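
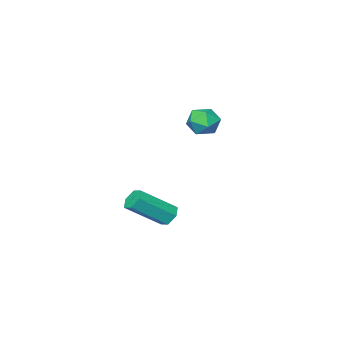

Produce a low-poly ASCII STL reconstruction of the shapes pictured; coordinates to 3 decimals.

solid 
facet normal -0.182 0.962 -0.203
outer loop
vertex -2.849 0.612 -1.412
vertex -3.11 0.743 -0.556
vertex -2.244 0.858 -0.787
endloop
endfacet
facet normal 0.344 0.711 -0.613
outer loop
vertex -2.849 0.612 -1.412
vertex -2.244 0.858 -0.787
vertex -2.031 0.227 -1.399
endloop
endfacet
facet normal 0.089 0.156 -0.984
outer loop
vertex -2.849 0.612 -1.412
vertex -2.031 0.227 -1.399
vertex -2.767 -0.278 -1.546
endloop
endfacet
facet normal -0.595 0.066 -0.801
outer loop
vertex -2.849 0.612 -1.412
vertex -2.767 -0.278 -1.546
vertex -3.433 0.041 -1.025
endloop
endfacet
facet normal -0.762 0.564 -0.319
outer loop
vertex -2.849 0.612 -1.412
vertex -3.433 0.041 -1.025
vertex -3.11 0.743 -0.556
endloop
endfacet
facet normal 0.863 0.471 -0.185
outer loop
vertex -2.031 0.227 -1.399
vertex -2.244 0.858 -0.787
vertex -1.787 0.119 -0.535
endloop
endfacet
facet normal 0.011 0.877 0.480
outer loop
vertex -2.244 0.858 -0.787
vertex -3.11 0.743 -0.556
vertex -2.453 0.438 -0.014
endloop
endfacet
facet normal -0.928 0.232 0.291
outer loop
vertex -3.11 0.743 -0.556
vertex -3.433 0.041 -1.025
vertex -3.189 -0.067 -0.161
endloop
endfacet
facet normal -0.657 -0.573 -0.489
outer loop
vertex -3.433 0.041 -1.025
vertex -2.767 -0.278 -1.546
vertex -2.976 -0.698 -0.773
endloop
endfacet
facet normal 0.449 -0.427 -0.785
outer loop
vertex -2.767 -0.278 -1.546
vertex -2.031 0.227 -1.399
vertex -2.11 -0.583 -1.004
endloop
endfacet
facet normal 0.595 -0.066 0.801
outer loop
vertex -2.371 -0.452 -0.148
vertex -1.787 0.119 -0.535
vertex -2.453 0.438 -0.014
endloop
endfacet
facet normal -0.089 -0.156 0.984
outer loop
vertex -2.371 -0.452 -0.148
vertex -2.453 0.438 -0.014
vertex -3.189 -0.067 -0.161
endloop
endfacet
facet normal -0.344 -0.711 0.613
outer loop
vertex -2.371 -0.452 -0.148
vertex -3.189 -0.067 -0.161
vertex -2.976 -0.698 -0.773
endloop
endfacet
facet normal 0.182 -0.962 0.203
outer loop
vertex -2.371 -0.452 -0.148
vertex -2.976 -0.698 -0.773
vertex -2.11 -0.583 -1.004
endloop
endfacet
facet normal 0.762 -0.564 0.319
outer loop
vertex -2.371 -0.452 -0.148
vertex -2.11 -0.583 -1.004
vertex -1.787 0.119 -0.535
endloop
endfacet
facet normal 0.657 0.573 0.489
outer loop
vertex -2.453 0.438 -0.014
vertex -1.787 0.119 -0.535
vertex -2.244 0.858 -0.787
endloop
endfacet
facet normal -0.449 0.427 0.785
outer loop
vertex -3.189 -0.067 -0.161
vertex -2.453 0.438 -0.014
vertex -3.11 0.743 -0.556
endloop
endfacet
facet normal -0.863 -0.471 0.185
outer loop
vertex -2.976 -0.698 -0.773
vertex -3.189 -0.067 -0.161
vertex -3.433 0.041 -1.025
endloop
endfacet
facet normal -0.011 -0.877 -0.480
outer loop
vertex -2.11 -0.583 -1.004
vertex -2.976 -0.698 -0.773
vertex -2.767 -0.278 -1.546
endloop
endfacet
facet normal 0.928 -0.232 -0.291
outer loop
vertex -1.787 0.119 -0.535
vertex -2.11 -0.583 -1.004
vertex -2.031 0.227 -1.399
endloop
endfacet
facet normal -0.734 0.323 -0.597
outer loop
vertex 2.5 3.34 -4.746
vertex 2.18 3.516 -4.257
vertex 2.568 3.904 -4.524
endloop
endfacet
facet normal 0.669 0.201 -0.715
outer loop
vertex 2.5 3.34 -4.746
vertex 2.568 3.904 -4.524
vertex 4.02 2.669 -3.512
endloop
endfacet
facet normal 0.670 0.202 -0.715
outer loop
vertex 4.02 2.669 -3.512
vertex 2.568 3.904 -4.524
vertex 4.088 3.233 -3.289
endloop
endfacet
facet normal 0.734 -0.324 0.597
outer loop
vertex 4.02 2.669 -3.512
vertex 4.088 3.233 -3.289
vertex 3.7 2.844 -3.023
endloop
endfacet
facet normal -0.734 0.323 -0.597
outer loop
vertex 2.568 3.904 -4.524
vertex 2.18 3.516 -4.257
vertex 2.248 4.08 -4.035
endloop
endfacet
facet normal 0.432 0.901 -0.042
outer loop
vertex 2.568 3.904 -4.524
vertex 2.248 4.08 -4.035
vertex 4.088 3.233 -3.289
endloop
endfacet
facet normal 0.431 0.901 -0.040
outer loop
vertex 4.088 3.233 -3.289
vertex 2.248 4.08 -4.035
vertex 3.768 3.408 -2.8
endloop
endfacet
facet normal 0.734 -0.324 0.597
outer loop
vertex 4.088 3.233 -3.289
vertex 3.768 3.408 -2.8
vertex 3.7 2.844 -3.023
endloop
endfacet
facet normal -0.735 0.323 -0.596
outer loop
vertex 2.248 4.08 -4.035
vertex 2.18 3.516 -4.257
vertex 1.86 3.691 -3.768
endloop
endfacet
facet normal -0.238 0.700 0.674
outer loop
vertex 2.248 4.08 -4.035
vertex 1.86 3.691 -3.768
vertex 3.768 3.408 -2.8
endloop
endfacet
facet normal -0.238 0.700 0.674
outer loop
vertex 3.768 3.408 -2.8
vertex 1.86 3.691 -3.768
vertex 3.38 3.02 -2.534
endloop
endfacet
facet normal 0.734 -0.324 0.597
outer loop
vertex 3.768 3.408 -2.8
vertex 3.38 3.02 -2.534
vertex 3.7 2.844 -3.023
endloop
endfacet
facet normal -0.734 0.324 -0.597
outer loop
vertex 1.86 3.691 -3.768
vertex 2.18 3.516 -4.257
vertex 1.792 3.127 -3.991
endloop
endfacet
facet normal -0.669 -0.202 0.715
outer loop
vertex 1.86 3.691 -3.768
vertex 1.792 3.127 -3.991
vertex 3.38 3.02 -2.534
endloop
endfacet
facet normal -0.670 -0.201 0.715
outer loop
vertex 3.38 3.02 -2.534
vertex 1.792 3.127 -3.991
vertex 3.312 2.456 -2.756
endloop
endfacet
facet normal 0.734 -0.323 0.597
outer loop
vertex 3.38 3.02 -2.534
vertex 3.312 2.456 -2.756
vertex 3.7 2.844 -3.023
endloop
endfacet
facet normal -0.734 0.324 -0.597
outer loop
vertex 1.792 3.127 -3.991
vertex 2.18 3.516 -4.257
vertex 2.112 2.952 -4.48
endloop
endfacet
facet normal -0.431 -0.901 0.041
outer loop
vertex 1.792 3.127 -3.991
vertex 2.112 2.952 -4.48
vertex 3.312 2.456 -2.756
endloop
endfacet
facet normal -0.432 -0.901 0.042
outer loop
vertex 3.312 2.456 -2.756
vertex 2.112 2.952 -4.48
vertex 3.632 2.28 -3.245
endloop
endfacet
facet normal 0.734 -0.323 0.597
outer loop
vertex 3.312 2.456 -2.756
vertex 3.632 2.28 -3.245
vertex 3.7 2.844 -3.023
endloop
endfacet
facet normal -0.734 0.324 -0.597
outer loop
vertex 2.112 2.952 -4.48
vertex 2.18 3.516 -4.257
vertex 2.5 3.34 -4.746
endloop
endfacet
facet normal 0.238 -0.700 -0.674
outer loop
vertex 2.112 2.952 -4.48
vertex 2.5 3.34 -4.746
vertex 3.632 2.28 -3.245
endloop
endfacet
facet normal 0.238 -0.700 -0.674
outer loop
vertex 3.632 2.28 -3.245
vertex 2.5 3.34 -4.746
vertex 4.02 2.669 -3.512
endloop
endfacet
facet normal 0.735 -0.323 0.596
outer loop
vertex 3.632 2.28 -3.245
vertex 4.02 2.669 -3.512
vertex 3.7 2.844 -3.023
endloop
endfacet

endsolid


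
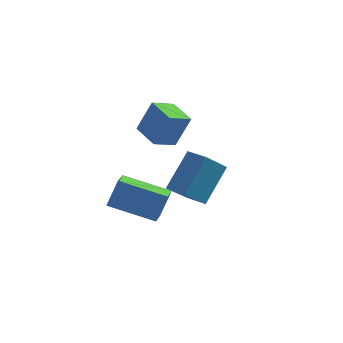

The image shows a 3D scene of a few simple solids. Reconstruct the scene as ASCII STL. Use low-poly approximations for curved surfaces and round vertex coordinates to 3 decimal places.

solid 
facet normal -0.709 0.683 0.177
outer loop
vertex -2.972 2.324 2.957
vertex -2.269 3.162 2.541
vertex -3.578 2.086 1.451
endloop
endfacet
facet normal -0.600 -0.717 0.355
outer loop
vertex -2.571 1.118 1.199
vertex -2.972 2.324 2.957
vertex -3.578 2.086 1.451
endloop
endfacet
facet normal -0.709 0.682 0.179
outer loop
vertex -3.578 2.086 1.451
vertex -2.269 3.162 2.541
vertex -2.876 2.925 1.036
endloop
endfacet
facet normal -0.369 -0.145 -0.918
outer loop
vertex -2.876 2.925 1.036
vertex -2.571 1.118 1.199
vertex -3.578 2.086 1.451
endloop
endfacet
facet normal 0.370 0.146 0.918
outer loop
vertex -2.972 2.324 2.957
vertex -1.262 2.194 2.289
vertex -2.269 3.162 2.541
endloop
endfacet
facet normal -0.600 -0.717 0.355
outer loop
vertex -1.964 1.355 2.704
vertex -2.972 2.324 2.957
vertex -2.571 1.118 1.199
endloop
endfacet
facet normal 0.370 0.145 0.918
outer loop
vertex -1.964 1.355 2.704
vertex -1.262 2.194 2.289
vertex -2.972 2.324 2.957
endloop
endfacet
facet normal 0.600 0.717 -0.355
outer loop
vertex -2.269 3.162 2.541
vertex -1.262 2.194 2.289
vertex -2.876 2.925 1.036
endloop
endfacet
facet normal -0.370 -0.145 -0.918
outer loop
vertex -1.868 1.956 0.783
vertex -2.571 1.118 1.199
vertex -2.876 2.925 1.036
endloop
endfacet
facet normal 0.600 0.717 -0.355
outer loop
vertex -2.876 2.925 1.036
vertex -1.262 2.194 2.289
vertex -1.868 1.956 0.783
endloop
endfacet
facet normal 0.708 -0.683 -0.178
outer loop
vertex -1.868 1.956 0.783
vertex -1.964 1.355 2.704
vertex -2.571 1.118 1.199
endloop
endfacet
facet normal 0.710 -0.682 -0.178
outer loop
vertex -1.262 2.194 2.289
vertex -1.964 1.355 2.704
vertex -1.868 1.956 0.783
endloop
endfacet
facet normal -0.897 0.440 -0.031
outer loop
vertex -0.873 -3.169 1.346
vertex -0.329 -1.955 2.826
vertex -0.312 -2.102 0.264
endloop
endfacet
facet normal -0.274 -0.610 -0.744
outer loop
vertex 0.549 -2.525 0.294
vertex -0.873 -3.169 1.346
vertex -0.312 -2.102 0.264
endloop
endfacet
facet normal -0.897 0.440 -0.031
outer loop
vertex -0.312 -2.102 0.264
vertex -0.329 -1.955 2.826
vertex 0.232 -0.888 1.744
endloop
endfacet
facet normal 0.347 0.659 -0.668
outer loop
vertex 0.232 -0.888 1.744
vertex 0.549 -2.525 0.294
vertex -0.312 -2.102 0.264
endloop
endfacet
facet normal -0.347 -0.659 0.668
outer loop
vertex -0.873 -3.169 1.346
vertex 0.532 -2.378 2.856
vertex -0.329 -1.955 2.826
endloop
endfacet
facet normal -0.274 -0.610 -0.744
outer loop
vertex -0.012 -3.592 1.376
vertex -0.873 -3.169 1.346
vertex 0.549 -2.525 0.294
endloop
endfacet
facet normal -0.347 -0.659 0.668
outer loop
vertex -0.012 -3.592 1.376
vertex 0.532 -2.378 2.856
vertex -0.873 -3.169 1.346
endloop
endfacet
facet normal 0.274 0.610 0.744
outer loop
vertex -0.329 -1.955 2.826
vertex 0.532 -2.378 2.856
vertex 0.232 -0.888 1.744
endloop
endfacet
facet normal 0.347 0.659 -0.668
outer loop
vertex 1.093 -1.311 1.774
vertex 0.549 -2.525 0.294
vertex 0.232 -0.888 1.744
endloop
endfacet
facet normal 0.274 0.610 0.744
outer loop
vertex 0.232 -0.888 1.744
vertex 0.532 -2.378 2.856
vertex 1.093 -1.311 1.774
endloop
endfacet
facet normal 0.897 -0.440 0.031
outer loop
vertex 1.093 -1.311 1.774
vertex -0.012 -3.592 1.376
vertex 0.549 -2.525 0.294
endloop
endfacet
facet normal 0.897 -0.440 0.031
outer loop
vertex 0.532 -2.378 2.856
vertex -0.012 -3.592 1.376
vertex 1.093 -1.311 1.774
endloop
endfacet
facet normal -0.957 -0.013 0.289
outer loop
vertex -3.155 -2.037 0.745
vertex -3.224 -1.171 0.554
vertex -3.545 -2.356 -0.562
endloop
endfacet
facet normal 0.078 -0.974 0.214
outer loop
vertex -1.516 -2.329 -1.174
vertex -3.155 -2.037 0.745
vertex -3.545 -2.356 -0.562
endloop
endfacet
facet normal -0.957 -0.013 0.289
outer loop
vertex -3.545 -2.356 -0.562
vertex -3.224 -1.171 0.554
vertex -3.614 -1.489 -0.752
endloop
endfacet
facet normal -0.278 -0.227 -0.933
outer loop
vertex -3.614 -1.489 -0.752
vertex -1.516 -2.329 -1.174
vertex -3.545 -2.356 -0.562
endloop
endfacet
facet normal 0.278 0.228 0.933
outer loop
vertex -3.155 -2.037 0.745
vertex -1.195 -1.144 -0.058
vertex -3.224 -1.171 0.554
endloop
endfacet
facet normal 0.077 -0.974 0.214
outer loop
vertex -1.126 -2.011 0.132
vertex -3.155 -2.037 0.745
vertex -1.516 -2.329 -1.174
endloop
endfacet
facet normal 0.279 0.227 0.933
outer loop
vertex -1.126 -2.011 0.132
vertex -1.195 -1.144 -0.058
vertex -3.155 -2.037 0.745
endloop
endfacet
facet normal -0.077 0.974 -0.214
outer loop
vertex -3.224 -1.171 0.554
vertex -1.195 -1.144 -0.058
vertex -3.614 -1.489 -0.752
endloop
endfacet
facet normal -0.279 -0.228 -0.933
outer loop
vertex -1.585 -1.463 -1.365
vertex -1.516 -2.329 -1.174
vertex -3.614 -1.489 -0.752
endloop
endfacet
facet normal -0.077 0.974 -0.215
outer loop
vertex -3.614 -1.489 -0.752
vertex -1.195 -1.144 -0.058
vertex -1.585 -1.463 -1.365
endloop
endfacet
facet normal 0.957 0.013 -0.289
outer loop
vertex -1.585 -1.463 -1.365
vertex -1.126 -2.011 0.132
vertex -1.516 -2.329 -1.174
endloop
endfacet
facet normal 0.957 0.013 -0.289
outer loop
vertex -1.195 -1.144 -0.058
vertex -1.126 -2.011 0.132
vertex -1.585 -1.463 -1.365
endloop
endfacet

endsolid


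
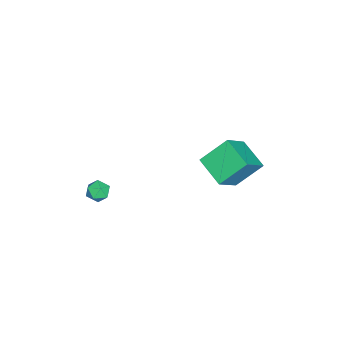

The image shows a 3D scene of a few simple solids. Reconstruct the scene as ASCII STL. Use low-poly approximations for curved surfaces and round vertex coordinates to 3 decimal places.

solid 
facet normal -0.704 0.257 -0.662
outer loop
vertex -1.886 2.472 -0.632
vertex -0.851 3.73 -1.243
vertex -1.167 1.286 -1.856
endloop
endfacet
facet normal -0.595 -0.723 0.351
outer loop
vertex 0.191 0.79 -0.577
vertex -1.886 2.472 -0.632
vertex -1.167 1.286 -1.856
endloop
endfacet
facet normal -0.704 0.257 -0.662
outer loop
vertex -1.167 1.286 -1.856
vertex -0.851 3.73 -1.243
vertex -0.132 2.544 -2.467
endloop
endfacet
facet normal 0.389 -0.641 -0.662
outer loop
vertex -0.132 2.544 -2.467
vertex 0.191 0.79 -0.577
vertex -1.167 1.286 -1.856
endloop
endfacet
facet normal -0.389 0.641 0.662
outer loop
vertex -1.886 2.472 -0.632
vertex 0.507 3.234 0.036
vertex -0.851 3.73 -1.243
endloop
endfacet
facet normal -0.595 -0.723 0.351
outer loop
vertex -0.528 1.976 0.647
vertex -1.886 2.472 -0.632
vertex 0.191 0.79 -0.577
endloop
endfacet
facet normal -0.389 0.641 0.662
outer loop
vertex -0.528 1.976 0.647
vertex 0.507 3.234 0.036
vertex -1.886 2.472 -0.632
endloop
endfacet
facet normal 0.595 0.723 -0.351
outer loop
vertex -0.851 3.73 -1.243
vertex 0.507 3.234 0.036
vertex -0.132 2.544 -2.467
endloop
endfacet
facet normal 0.389 -0.641 -0.662
outer loop
vertex 1.226 2.048 -1.188
vertex 0.191 0.79 -0.577
vertex -0.132 2.544 -2.467
endloop
endfacet
facet normal 0.595 0.723 -0.351
outer loop
vertex -0.132 2.544 -2.467
vertex 0.507 3.234 0.036
vertex 1.226 2.048 -1.188
endloop
endfacet
facet normal 0.704 -0.257 0.662
outer loop
vertex 1.226 2.048 -1.188
vertex -0.528 1.976 0.647
vertex 0.191 0.79 -0.577
endloop
endfacet
facet normal 0.704 -0.257 0.662
outer loop
vertex 0.507 3.234 0.036
vertex -0.528 1.976 0.647
vertex 1.226 2.048 -1.188
endloop
endfacet
facet normal 0.180 0.861 0.476
outer loop
vertex 2.244 -3.269 -2.763
vertex 1.646 -3.324 -2.437
vertex 2.211 -3.594 -2.163
endloop
endfacet
facet normal 0.790 0.520 0.325
outer loop
vertex 2.244 -3.269 -2.763
vertex 2.211 -3.594 -2.163
vertex 2.589 -3.851 -2.671
endloop
endfacet
facet normal 0.820 0.426 -0.382
outer loop
vertex 2.244 -3.269 -2.763
vertex 2.589 -3.851 -2.671
vertex 2.258 -3.74 -3.258
endloop
endfacet
facet normal 0.230 0.708 -0.667
outer loop
vertex 2.244 -3.269 -2.763
vertex 2.258 -3.74 -3.258
vertex 1.675 -3.414 -3.113
endloop
endfacet
facet normal -0.165 0.977 -0.137
outer loop
vertex 2.244 -3.269 -2.763
vertex 1.675 -3.414 -3.113
vertex 1.646 -3.324 -2.437
endloop
endfacet
facet normal 0.765 -0.123 0.632
outer loop
vertex 2.589 -3.851 -2.671
vertex 2.211 -3.594 -2.163
vertex 2.205 -4.266 -2.287
endloop
endfacet
facet normal -0.220 0.428 0.876
outer loop
vertex 2.211 -3.594 -2.163
vertex 1.646 -3.324 -2.437
vertex 1.622 -3.94 -2.142
endloop
endfacet
facet normal -0.780 0.615 -0.115
outer loop
vertex 1.646 -3.324 -2.437
vertex 1.675 -3.414 -3.113
vertex 1.291 -3.829 -2.729
endloop
endfacet
facet normal -0.141 0.181 -0.973
outer loop
vertex 1.675 -3.414 -3.113
vertex 2.258 -3.74 -3.258
vertex 1.669 -4.086 -3.237
endloop
endfacet
facet normal 0.814 -0.277 -0.511
outer loop
vertex 2.258 -3.74 -3.258
vertex 2.589 -3.851 -2.671
vertex 2.234 -4.356 -2.963
endloop
endfacet
facet normal -0.230 -0.708 0.667
outer loop
vertex 1.636 -4.411 -2.637
vertex 2.205 -4.266 -2.287
vertex 1.622 -3.94 -2.142
endloop
endfacet
facet normal -0.820 -0.426 0.382
outer loop
vertex 1.636 -4.411 -2.637
vertex 1.622 -3.94 -2.142
vertex 1.291 -3.829 -2.729
endloop
endfacet
facet normal -0.790 -0.520 -0.325
outer loop
vertex 1.636 -4.411 -2.637
vertex 1.291 -3.829 -2.729
vertex 1.669 -4.086 -3.237
endloop
endfacet
facet normal -0.180 -0.861 -0.476
outer loop
vertex 1.636 -4.411 -2.637
vertex 1.669 -4.086 -3.237
vertex 2.234 -4.356 -2.963
endloop
endfacet
facet normal 0.165 -0.977 0.137
outer loop
vertex 1.636 -4.411 -2.637
vertex 2.234 -4.356 -2.963
vertex 2.205 -4.266 -2.287
endloop
endfacet
facet normal 0.141 -0.181 0.973
outer loop
vertex 1.622 -3.94 -2.142
vertex 2.205 -4.266 -2.287
vertex 2.211 -3.594 -2.163
endloop
endfacet
facet normal -0.814 0.277 0.511
outer loop
vertex 1.291 -3.829 -2.729
vertex 1.622 -3.94 -2.142
vertex 1.646 -3.324 -2.437
endloop
endfacet
facet normal -0.765 0.123 -0.632
outer loop
vertex 1.669 -4.086 -3.237
vertex 1.291 -3.829 -2.729
vertex 1.675 -3.414 -3.113
endloop
endfacet
facet normal 0.220 -0.428 -0.876
outer loop
vertex 2.234 -4.356 -2.963
vertex 1.669 -4.086 -3.237
vertex 2.258 -3.74 -3.258
endloop
endfacet
facet normal 0.780 -0.615 0.115
outer loop
vertex 2.205 -4.266 -2.287
vertex 2.234 -4.356 -2.963
vertex 2.589 -3.851 -2.671
endloop
endfacet

endsolid


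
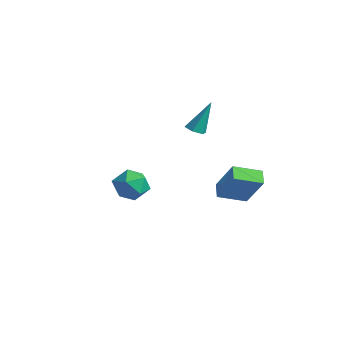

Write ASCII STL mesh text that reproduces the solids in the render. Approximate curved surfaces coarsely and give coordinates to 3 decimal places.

solid 
facet normal -0.103 -0.427 -0.898
outer loop
vertex -1.611 2.92 2.858
vertex -1.932 3.325 2.702
vertex -1.399 3.359 2.625
endloop
endfacet
facet normal 0.910 -0.276 0.308
outer loop
vertex -1.611 2.92 2.858
vertex -1.399 3.359 2.625
vertex -1.748 4.095 4.318
endloop
endfacet
facet normal -0.102 -0.427 -0.898
outer loop
vertex -1.399 3.359 2.625
vertex -1.932 3.325 2.702
vertex -1.721 3.764 2.469
endloop
endfacet
facet normal 0.797 0.597 -0.095
outer loop
vertex -1.399 3.359 2.625
vertex -1.721 3.764 2.469
vertex -1.748 4.095 4.318
endloop
endfacet
facet normal -0.102 -0.427 -0.898
outer loop
vertex -1.721 3.764 2.469
vertex -1.932 3.325 2.702
vertex -2.254 3.73 2.546
endloop
endfacet
facet normal -0.088 0.980 -0.177
outer loop
vertex -1.721 3.764 2.469
vertex -2.254 3.73 2.546
vertex -1.748 4.095 4.318
endloop
endfacet
facet normal -0.102 -0.427 -0.898
outer loop
vertex -2.254 3.73 2.546
vertex -1.932 3.325 2.702
vertex -2.466 3.291 2.779
endloop
endfacet
facet normal -0.859 0.491 0.144
outer loop
vertex -2.254 3.73 2.546
vertex -2.466 3.291 2.779
vertex -1.748 4.095 4.318
endloop
endfacet
facet normal -0.102 -0.427 -0.898
outer loop
vertex -2.466 3.291 2.779
vertex -1.932 3.325 2.702
vertex -2.144 2.886 2.935
endloop
endfacet
facet normal -0.745 -0.382 0.547
outer loop
vertex -2.466 3.291 2.779
vertex -2.144 2.886 2.935
vertex -1.748 4.095 4.318
endloop
endfacet
facet normal -0.103 -0.427 -0.898
outer loop
vertex -2.144 2.886 2.935
vertex -1.932 3.325 2.702
vertex -1.611 2.92 2.858
endloop
endfacet
facet normal 0.140 -0.765 0.629
outer loop
vertex -2.144 2.886 2.935
vertex -1.611 2.92 2.858
vertex -1.748 4.095 4.318
endloop
endfacet
facet normal -0.651 0.421 0.632
outer loop
vertex 1.073 -1.693 2.753
vertex 0.469 -2.338 2.561
vertex 1.054 -2.454 3.241
endloop
endfacet
facet normal 0.022 0.539 0.842
outer loop
vertex 1.073 -1.693 2.753
vertex 1.054 -2.454 3.241
vertex 1.846 -2.097 2.992
endloop
endfacet
facet normal 0.362 0.878 0.314
outer loop
vertex 1.073 -1.693 2.753
vertex 1.846 -2.097 2.992
vertex 1.751 -1.76 2.158
endloop
endfacet
facet normal -0.100 0.970 -0.223
outer loop
vertex 1.073 -1.693 2.753
vertex 1.751 -1.76 2.158
vertex 0.9 -1.909 1.892
endloop
endfacet
facet normal -0.726 0.688 -0.027
outer loop
vertex 1.073 -1.693 2.753
vertex 0.9 -1.909 1.892
vertex 0.469 -2.338 2.561
endloop
endfacet
facet normal 0.337 -0.094 0.937
outer loop
vertex 1.846 -2.097 2.992
vertex 1.054 -2.454 3.241
vertex 1.72 -2.991 2.948
endloop
endfacet
facet normal -0.750 -0.284 0.597
outer loop
vertex 1.054 -2.454 3.241
vertex 0.469 -2.338 2.561
vertex 0.869 -3.14 2.682
endloop
endfacet
facet normal -0.872 0.146 -0.468
outer loop
vertex 0.469 -2.338 2.561
vertex 0.9 -1.909 1.892
vertex 0.774 -2.803 1.848
endloop
endfacet
facet normal 0.140 0.602 -0.786
outer loop
vertex 0.9 -1.909 1.892
vertex 1.751 -1.76 2.158
vertex 1.566 -2.446 1.599
endloop
endfacet
facet normal 0.887 0.455 0.083
outer loop
vertex 1.751 -1.76 2.158
vertex 1.846 -2.097 2.992
vertex 2.151 -2.562 2.279
endloop
endfacet
facet normal 0.100 -0.970 0.223
outer loop
vertex 1.547 -3.207 2.087
vertex 1.72 -2.991 2.948
vertex 0.869 -3.14 2.682
endloop
endfacet
facet normal -0.362 -0.878 -0.314
outer loop
vertex 1.547 -3.207 2.087
vertex 0.869 -3.14 2.682
vertex 0.774 -2.803 1.848
endloop
endfacet
facet normal -0.022 -0.539 -0.842
outer loop
vertex 1.547 -3.207 2.087
vertex 0.774 -2.803 1.848
vertex 1.566 -2.446 1.599
endloop
endfacet
facet normal 0.651 -0.421 -0.632
outer loop
vertex 1.547 -3.207 2.087
vertex 1.566 -2.446 1.599
vertex 2.151 -2.562 2.279
endloop
endfacet
facet normal 0.726 -0.688 0.027
outer loop
vertex 1.547 -3.207 2.087
vertex 2.151 -2.562 2.279
vertex 1.72 -2.991 2.948
endloop
endfacet
facet normal -0.140 -0.602 0.786
outer loop
vertex 0.869 -3.14 2.682
vertex 1.72 -2.991 2.948
vertex 1.054 -2.454 3.241
endloop
endfacet
facet normal -0.887 -0.455 -0.083
outer loop
vertex 0.774 -2.803 1.848
vertex 0.869 -3.14 2.682
vertex 0.469 -2.338 2.561
endloop
endfacet
facet normal -0.337 0.094 -0.937
outer loop
vertex 1.566 -2.446 1.599
vertex 0.774 -2.803 1.848
vertex 0.9 -1.909 1.892
endloop
endfacet
facet normal 0.750 0.284 -0.597
outer loop
vertex 2.151 -2.562 2.279
vertex 1.566 -2.446 1.599
vertex 1.751 -1.76 2.158
endloop
endfacet
facet normal 0.872 -0.146 0.468
outer loop
vertex 1.72 -2.991 2.948
vertex 2.151 -2.562 2.279
vertex 1.846 -2.097 2.992
endloop
endfacet
facet normal -0.738 0.493 0.461
outer loop
vertex 2.443 2.097 2.602
vertex 2.986 3.321 2.162
vertex 1.396 1.998 1.031
endloop
endfacet
facet normal -0.385 -0.869 0.312
outer loop
vertex 1.994 1.599 0.658
vertex 2.443 2.097 2.602
vertex 1.396 1.998 1.031
endloop
endfacet
facet normal -0.738 0.493 0.461
outer loop
vertex 1.396 1.998 1.031
vertex 2.986 3.321 2.162
vertex 1.939 3.222 0.592
endloop
endfacet
facet normal -0.554 -0.053 -0.831
outer loop
vertex 1.939 3.222 0.592
vertex 1.994 1.599 0.658
vertex 1.396 1.998 1.031
endloop
endfacet
facet normal 0.554 0.053 0.831
outer loop
vertex 2.443 2.097 2.602
vertex 3.584 2.922 1.789
vertex 2.986 3.321 2.162
endloop
endfacet
facet normal -0.385 -0.869 0.311
outer loop
vertex 3.041 1.698 2.228
vertex 2.443 2.097 2.602
vertex 1.994 1.599 0.658
endloop
endfacet
facet normal 0.554 0.052 0.831
outer loop
vertex 3.041 1.698 2.228
vertex 3.584 2.922 1.789
vertex 2.443 2.097 2.602
endloop
endfacet
facet normal 0.385 0.869 -0.312
outer loop
vertex 2.986 3.321 2.162
vertex 3.584 2.922 1.789
vertex 1.939 3.222 0.592
endloop
endfacet
facet normal -0.554 -0.053 -0.831
outer loop
vertex 2.537 2.823 0.218
vertex 1.994 1.599 0.658
vertex 1.939 3.222 0.592
endloop
endfacet
facet normal 0.385 0.869 -0.311
outer loop
vertex 1.939 3.222 0.592
vertex 3.584 2.922 1.789
vertex 2.537 2.823 0.218
endloop
endfacet
facet normal 0.738 -0.493 -0.461
outer loop
vertex 2.537 2.823 0.218
vertex 3.041 1.698 2.228
vertex 1.994 1.599 0.658
endloop
endfacet
facet normal 0.738 -0.493 -0.461
outer loop
vertex 3.584 2.922 1.789
vertex 3.041 1.698 2.228
vertex 2.537 2.823 0.218
endloop
endfacet

endsolid


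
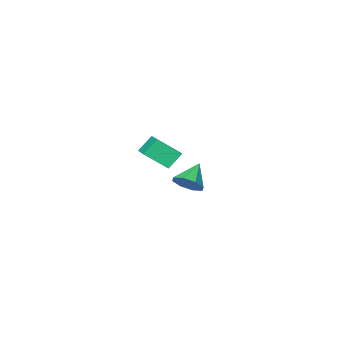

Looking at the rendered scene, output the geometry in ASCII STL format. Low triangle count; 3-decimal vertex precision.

solid 
facet normal -0.682 -0.002 0.732
outer loop
vertex -2.387 -3.509 -0.082
vertex -1.74 -1.909 0.526
vertex -3.201 -2.893 -0.838
endloop
endfacet
facet normal -0.354 -0.875 -0.332
outer loop
vertex -2.56 -2.891 -1.526
vertex -2.387 -3.509 -0.082
vertex -3.201 -2.893 -0.838
endloop
endfacet
facet normal -0.682 -0.002 0.732
outer loop
vertex -3.201 -2.893 -0.838
vertex -1.74 -1.909 0.526
vertex -2.553 -1.293 -0.23
endloop
endfacet
facet normal -0.640 0.486 -0.595
outer loop
vertex -2.553 -1.293 -0.23
vertex -2.56 -2.891 -1.526
vertex -3.201 -2.893 -0.838
endloop
endfacet
facet normal 0.640 -0.485 0.595
outer loop
vertex -2.387 -3.509 -0.082
vertex -1.099 -1.907 -0.162
vertex -1.74 -1.909 0.526
endloop
endfacet
facet normal -0.354 -0.874 -0.332
outer loop
vertex -1.747 -3.507 -0.77
vertex -2.387 -3.509 -0.082
vertex -2.56 -2.891 -1.526
endloop
endfacet
facet normal 0.641 -0.486 0.595
outer loop
vertex -1.747 -3.507 -0.77
vertex -1.099 -1.907 -0.162
vertex -2.387 -3.509 -0.082
endloop
endfacet
facet normal 0.354 0.874 0.332
outer loop
vertex -1.74 -1.909 0.526
vertex -1.099 -1.907 -0.162
vertex -2.553 -1.293 -0.23
endloop
endfacet
facet normal -0.641 0.485 -0.595
outer loop
vertex -1.913 -1.291 -0.918
vertex -2.56 -2.891 -1.526
vertex -2.553 -1.293 -0.23
endloop
endfacet
facet normal 0.354 0.875 0.332
outer loop
vertex -2.553 -1.293 -0.23
vertex -1.099 -1.907 -0.162
vertex -1.913 -1.291 -0.918
endloop
endfacet
facet normal 0.682 0.002 -0.731
outer loop
vertex -1.913 -1.291 -0.918
vertex -1.747 -3.507 -0.77
vertex -2.56 -2.891 -1.526
endloop
endfacet
facet normal 0.681 0.002 -0.732
outer loop
vertex -1.099 -1.907 -0.162
vertex -1.747 -3.507 -0.77
vertex -1.913 -1.291 -0.918
endloop
endfacet
facet normal 0.668 0.390 -0.633
outer loop
vertex -0.212 1.976 0.201
vertex -0.562 2.546 0.183
vertex -0.064 2.308 0.562
endloop
endfacet
facet normal 0.290 -0.761 0.581
outer loop
vertex -0.212 1.976 0.201
vertex -0.064 2.308 0.562
vertex -1.338 2.094 0.917
endloop
endfacet
facet normal 0.668 0.390 -0.633
outer loop
vertex -0.064 2.308 0.562
vertex -0.562 2.546 0.183
vertex -0.208 2.78 0.701
endloop
endfacet
facet normal 0.293 -0.187 0.938
outer loop
vertex -0.064 2.308 0.562
vertex -0.208 2.78 0.701
vertex -1.338 2.094 0.917
endloop
endfacet
facet normal 0.668 0.392 -0.633
outer loop
vertex -0.208 2.78 0.701
vertex -0.562 2.546 0.183
vertex -0.56 3.115 0.537
endloop
endfacet
facet normal -0.060 0.388 0.920
outer loop
vertex -0.208 2.78 0.701
vertex -0.56 3.115 0.537
vertex -1.338 2.094 0.917
endloop
endfacet
facet normal 0.669 0.391 -0.632
outer loop
vertex -0.56 3.115 0.537
vertex -0.562 2.546 0.183
vertex -0.913 3.117 0.165
endloop
endfacet
facet normal -0.562 0.629 0.537
outer loop
vertex -0.56 3.115 0.537
vertex -0.913 3.117 0.165
vertex -1.338 2.094 0.917
endloop
endfacet
facet normal 0.668 0.391 -0.633
outer loop
vertex -0.913 3.117 0.165
vertex -0.562 2.546 0.183
vertex -1.061 2.785 -0.196
endloop
endfacet
facet normal -0.919 0.393 0.015
outer loop
vertex -0.913 3.117 0.165
vertex -1.061 2.785 -0.196
vertex -1.338 2.094 0.917
endloop
endfacet
facet normal 0.668 0.391 -0.633
outer loop
vertex -1.061 2.785 -0.196
vertex -0.562 2.546 0.183
vertex -0.917 2.312 -0.336
endloop
endfacet
facet normal -0.923 -0.180 -0.341
outer loop
vertex -1.061 2.785 -0.196
vertex -0.917 2.312 -0.336
vertex -1.338 2.094 0.917
endloop
endfacet
facet normal 0.668 0.390 -0.633
outer loop
vertex -0.917 2.312 -0.336
vertex -0.562 2.546 0.183
vertex -0.565 1.977 -0.171
endloop
endfacet
facet normal -0.569 -0.757 -0.323
outer loop
vertex -0.917 2.312 -0.336
vertex -0.565 1.977 -0.171
vertex -1.338 2.094 0.917
endloop
endfacet
facet normal 0.668 0.390 -0.633
outer loop
vertex -0.565 1.977 -0.171
vertex -0.562 2.546 0.183
vertex -0.212 1.976 0.201
endloop
endfacet
facet normal -0.066 -0.996 0.060
outer loop
vertex -0.565 1.977 -0.171
vertex -0.212 1.976 0.201
vertex -1.338 2.094 0.917
endloop
endfacet

endsolid


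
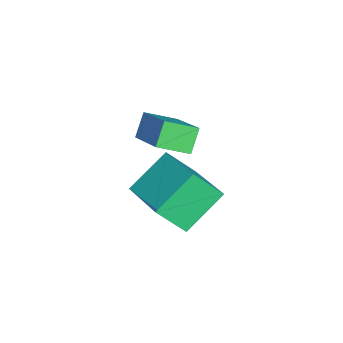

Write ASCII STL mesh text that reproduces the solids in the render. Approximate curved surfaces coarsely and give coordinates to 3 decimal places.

solid 
facet normal -0.591 0.111 0.799
outer loop
vertex -1.895 -3.626 -1.326
vertex -0.43 -2.648 -0.379
vertex -2.226 -2.778 -1.689
endloop
endfacet
facet normal -0.733 -0.489 -0.473
outer loop
vertex -1.73 -2.872 -2.361
vertex -1.895 -3.626 -1.326
vertex -2.226 -2.778 -1.689
endloop
endfacet
facet normal -0.591 0.111 0.799
outer loop
vertex -2.226 -2.778 -1.689
vertex -0.43 -2.648 -0.379
vertex -0.761 -1.8 -0.742
endloop
endfacet
facet normal -0.338 0.865 -0.371
outer loop
vertex -0.761 -1.8 -0.742
vertex -1.73 -2.872 -2.361
vertex -2.226 -2.778 -1.689
endloop
endfacet
facet normal 0.338 -0.865 0.371
outer loop
vertex -1.895 -3.626 -1.326
vertex 0.066 -2.742 -1.051
vertex -0.43 -2.648 -0.379
endloop
endfacet
facet normal -0.733 -0.489 -0.473
outer loop
vertex -1.399 -3.72 -1.998
vertex -1.895 -3.626 -1.326
vertex -1.73 -2.872 -2.361
endloop
endfacet
facet normal 0.338 -0.865 0.371
outer loop
vertex -1.399 -3.72 -1.998
vertex 0.066 -2.742 -1.051
vertex -1.895 -3.626 -1.326
endloop
endfacet
facet normal 0.733 0.489 0.473
outer loop
vertex -0.43 -2.648 -0.379
vertex 0.066 -2.742 -1.051
vertex -0.761 -1.8 -0.742
endloop
endfacet
facet normal -0.338 0.865 -0.371
outer loop
vertex -0.265 -1.894 -1.414
vertex -1.73 -2.872 -2.361
vertex -0.761 -1.8 -0.742
endloop
endfacet
facet normal 0.733 0.489 0.473
outer loop
vertex -0.761 -1.8 -0.742
vertex 0.066 -2.742 -1.051
vertex -0.265 -1.894 -1.414
endloop
endfacet
facet normal 0.591 -0.111 -0.799
outer loop
vertex -0.265 -1.894 -1.414
vertex -1.399 -3.72 -1.998
vertex -1.73 -2.872 -2.361
endloop
endfacet
facet normal 0.591 -0.111 -0.799
outer loop
vertex 0.066 -2.742 -1.051
vertex -1.399 -3.72 -1.998
vertex -0.265 -1.894 -1.414
endloop
endfacet
facet normal -0.605 0.499 0.621
outer loop
vertex -2.014 -3.043 -2.967
vertex -0.511 -1.889 -2.429
vertex -2.287 -2.277 -3.849
endloop
endfacet
facet normal -0.763 -0.586 -0.273
outer loop
vertex -1.349 -3.051 -4.811
vertex -2.014 -3.043 -2.967
vertex -2.287 -2.277 -3.849
endloop
endfacet
facet normal -0.605 0.499 0.620
outer loop
vertex -2.287 -2.277 -3.849
vertex -0.511 -1.889 -2.429
vertex -0.784 -1.123 -3.312
endloop
endfacet
facet normal -0.227 0.638 -0.735
outer loop
vertex -0.784 -1.123 -3.312
vertex -1.349 -3.051 -4.811
vertex -2.287 -2.277 -3.849
endloop
endfacet
facet normal 0.227 -0.639 0.735
outer loop
vertex -2.014 -3.043 -2.967
vertex 0.427 -2.663 -3.391
vertex -0.511 -1.889 -2.429
endloop
endfacet
facet normal -0.763 -0.586 -0.273
outer loop
vertex -1.076 -3.817 -3.928
vertex -2.014 -3.043 -2.967
vertex -1.349 -3.051 -4.811
endloop
endfacet
facet normal 0.227 -0.638 0.736
outer loop
vertex -1.076 -3.817 -3.928
vertex 0.427 -2.663 -3.391
vertex -2.014 -3.043 -2.967
endloop
endfacet
facet normal 0.763 0.586 0.272
outer loop
vertex -0.511 -1.889 -2.429
vertex 0.427 -2.663 -3.391
vertex -0.784 -1.123 -3.312
endloop
endfacet
facet normal -0.227 0.638 -0.736
outer loop
vertex 0.154 -1.897 -4.273
vertex -1.349 -3.051 -4.811
vertex -0.784 -1.123 -3.312
endloop
endfacet
facet normal 0.763 0.586 0.273
outer loop
vertex -0.784 -1.123 -3.312
vertex 0.427 -2.663 -3.391
vertex 0.154 -1.897 -4.273
endloop
endfacet
facet normal 0.605 -0.499 -0.620
outer loop
vertex 0.154 -1.897 -4.273
vertex -1.076 -3.817 -3.928
vertex -1.349 -3.051 -4.811
endloop
endfacet
facet normal 0.605 -0.499 -0.621
outer loop
vertex 0.427 -2.663 -3.391
vertex -1.076 -3.817 -3.928
vertex 0.154 -1.897 -4.273
endloop
endfacet

endsolid


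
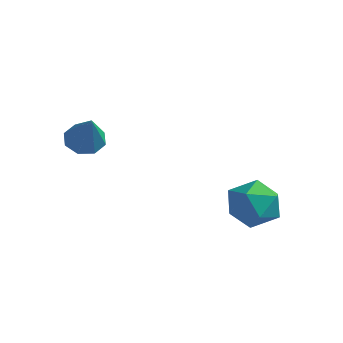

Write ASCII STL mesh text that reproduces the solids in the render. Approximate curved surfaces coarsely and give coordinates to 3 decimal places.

solid 
facet normal -0.279 0.816 0.507
outer loop
vertex 0.498 2.01 -2.228
vertex 1.211 1.676 -1.297
vertex 1.659 2.381 -2.185
endloop
endfacet
facet normal -0.292 0.936 -0.197
outer loop
vertex 0.498 2.01 -2.228
vertex 1.659 2.381 -2.185
vertex 1.176 2.008 -3.242
endloop
endfacet
facet normal -0.736 0.463 -0.493
outer loop
vertex 0.498 2.01 -2.228
vertex 1.176 2.008 -3.242
vertex 0.43 1.073 -3.006
endloop
endfacet
facet normal -0.998 0.051 0.026
outer loop
vertex 0.498 2.01 -2.228
vertex 0.43 1.073 -3.006
vertex 0.451 0.867 -1.803
endloop
endfacet
facet normal -0.716 0.269 0.645
outer loop
vertex 0.498 2.01 -2.228
vertex 0.451 0.867 -1.803
vertex 1.211 1.676 -1.297
endloop
endfacet
facet normal 0.363 0.814 -0.453
outer loop
vertex 1.176 2.008 -3.242
vertex 1.659 2.381 -2.185
vertex 2.309 1.673 -2.937
endloop
endfacet
facet normal 0.383 0.619 0.685
outer loop
vertex 1.659 2.381 -2.185
vertex 1.211 1.676 -1.297
vertex 2.33 1.467 -1.734
endloop
endfacet
facet normal -0.323 -0.265 0.909
outer loop
vertex 1.211 1.676 -1.297
vertex 0.451 0.867 -1.803
vertex 1.584 0.532 -1.498
endloop
endfacet
facet normal -0.780 -0.618 -0.092
outer loop
vertex 0.451 0.867 -1.803
vertex 0.43 1.073 -3.006
vertex 1.101 0.159 -2.555
endloop
endfacet
facet normal -0.356 0.048 -0.933
outer loop
vertex 0.43 1.073 -3.006
vertex 1.176 2.008 -3.242
vertex 1.549 0.864 -3.443
endloop
endfacet
facet normal 0.998 -0.051 -0.026
outer loop
vertex 2.262 0.53 -2.512
vertex 2.309 1.673 -2.937
vertex 2.33 1.467 -1.734
endloop
endfacet
facet normal 0.736 -0.463 0.493
outer loop
vertex 2.262 0.53 -2.512
vertex 2.33 1.467 -1.734
vertex 1.584 0.532 -1.498
endloop
endfacet
facet normal 0.292 -0.936 0.197
outer loop
vertex 2.262 0.53 -2.512
vertex 1.584 0.532 -1.498
vertex 1.101 0.159 -2.555
endloop
endfacet
facet normal 0.279 -0.816 -0.507
outer loop
vertex 2.262 0.53 -2.512
vertex 1.101 0.159 -2.555
vertex 1.549 0.864 -3.443
endloop
endfacet
facet normal 0.716 -0.269 -0.645
outer loop
vertex 2.262 0.53 -2.512
vertex 1.549 0.864 -3.443
vertex 2.309 1.673 -2.937
endloop
endfacet
facet normal 0.780 0.618 0.092
outer loop
vertex 2.33 1.467 -1.734
vertex 2.309 1.673 -2.937
vertex 1.659 2.381 -2.185
endloop
endfacet
facet normal 0.356 -0.048 0.933
outer loop
vertex 1.584 0.532 -1.498
vertex 2.33 1.467 -1.734
vertex 1.211 1.676 -1.297
endloop
endfacet
facet normal -0.363 -0.814 0.453
outer loop
vertex 1.101 0.159 -2.555
vertex 1.584 0.532 -1.498
vertex 0.451 0.867 -1.803
endloop
endfacet
facet normal -0.383 -0.619 -0.685
outer loop
vertex 1.549 0.864 -3.443
vertex 1.101 0.159 -2.555
vertex 0.43 1.073 -3.006
endloop
endfacet
facet normal 0.323 0.265 -0.909
outer loop
vertex 2.309 1.673 -2.937
vertex 1.549 0.864 -3.443
vertex 1.176 2.008 -3.242
endloop
endfacet
facet normal -0.541 0.377 -0.752
outer loop
vertex -2.554 -3.248 0.709
vertex -3.177 -3.112 1.225
vertex -2.527 -2.68 0.974
endloop
endfacet
facet normal 0.975 0.054 -0.215
outer loop
vertex -2.554 -3.248 0.709
vertex -2.527 -2.68 0.974
vertex -2.063 -3.888 2.775
endloop
endfacet
facet normal -0.541 0.376 -0.752
outer loop
vertex -2.527 -2.68 0.974
vertex -3.177 -3.112 1.225
vertex -2.881 -2.365 1.386
endloop
endfacet
facet normal 0.773 0.601 0.204
outer loop
vertex -2.527 -2.68 0.974
vertex -2.881 -2.365 1.386
vertex -2.063 -3.888 2.775
endloop
endfacet
facet normal -0.540 0.376 -0.752
outer loop
vertex -2.881 -2.365 1.386
vertex -3.177 -3.112 1.225
vertex -3.408 -2.488 1.703
endloop
endfacet
facet normal 0.227 0.720 0.656
outer loop
vertex -2.881 -2.365 1.386
vertex -3.408 -2.488 1.703
vertex -2.063 -3.888 2.775
endloop
endfacet
facet normal -0.541 0.376 -0.752
outer loop
vertex -3.408 -2.488 1.703
vertex -3.177 -3.112 1.225
vertex -3.8 -2.976 1.741
endloop
endfacet
facet normal -0.341 0.342 0.875
outer loop
vertex -3.408 -2.488 1.703
vertex -3.8 -2.976 1.741
vertex -2.063 -3.888 2.775
endloop
endfacet
facet normal -0.541 0.376 -0.752
outer loop
vertex -3.8 -2.976 1.741
vertex -3.177 -3.112 1.225
vertex -3.827 -3.545 1.476
endloop
endfacet
facet normal -0.602 -0.314 0.734
outer loop
vertex -3.8 -2.976 1.741
vertex -3.827 -3.545 1.476
vertex -2.063 -3.888 2.775
endloop
endfacet
facet normal -0.541 0.376 -0.752
outer loop
vertex -3.827 -3.545 1.476
vertex -3.177 -3.112 1.225
vertex -3.473 -3.86 1.064
endloop
endfacet
facet normal -0.399 -0.861 0.315
outer loop
vertex -3.827 -3.545 1.476
vertex -3.473 -3.86 1.064
vertex -2.063 -3.888 2.775
endloop
endfacet
facet normal -0.540 0.376 -0.753
outer loop
vertex -3.473 -3.86 1.064
vertex -3.177 -3.112 1.225
vertex -2.946 -3.737 0.747
endloop
endfacet
facet normal 0.146 -0.980 -0.137
outer loop
vertex -3.473 -3.86 1.064
vertex -2.946 -3.737 0.747
vertex -2.063 -3.888 2.775
endloop
endfacet
facet normal -0.541 0.375 -0.752
outer loop
vertex -2.946 -3.737 0.747
vertex -3.177 -3.112 1.225
vertex -2.554 -3.248 0.709
endloop
endfacet
facet normal 0.715 -0.601 -0.356
outer loop
vertex -2.946 -3.737 0.747
vertex -2.554 -3.248 0.709
vertex -2.063 -3.888 2.775
endloop
endfacet

endsolid


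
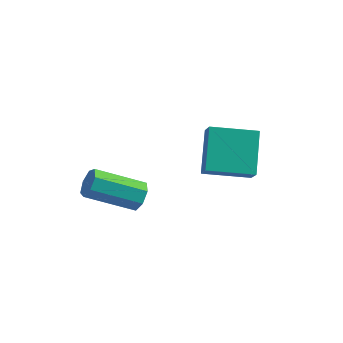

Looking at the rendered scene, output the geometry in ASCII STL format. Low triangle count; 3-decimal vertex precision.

solid 
facet normal 0.778 0.451 -0.437
outer loop
vertex -0.816 -0.824 0.852
vertex -1.206 -0.669 0.317
vertex -1.099 -0.307 0.882
endloop
endfacet
facet normal 0.405 0.170 0.898
outer loop
vertex -0.816 -0.824 0.852
vertex -1.099 -0.307 0.882
vertex -2.504 -1.805 1.799
endloop
endfacet
facet normal 0.405 0.170 0.898
outer loop
vertex -2.504 -1.805 1.799
vertex -1.099 -0.307 0.882
vertex -2.787 -1.288 1.829
endloop
endfacet
facet normal -0.778 -0.451 0.437
outer loop
vertex -2.504 -1.805 1.799
vertex -2.787 -1.288 1.829
vertex -2.894 -1.651 1.263
endloop
endfacet
facet normal 0.777 0.452 -0.437
outer loop
vertex -1.099 -0.307 0.882
vertex -1.206 -0.669 0.317
vertex -1.463 -0.063 0.487
endloop
endfacet
facet normal -0.122 0.790 0.601
outer loop
vertex -1.099 -0.307 0.882
vertex -1.463 -0.063 0.487
vertex -2.787 -1.288 1.829
endloop
endfacet
facet normal -0.124 0.791 0.599
outer loop
vertex -2.787 -1.288 1.829
vertex -1.463 -0.063 0.487
vertex -3.151 -1.045 1.433
endloop
endfacet
facet normal -0.777 -0.452 0.437
outer loop
vertex -2.787 -1.288 1.829
vertex -3.151 -1.045 1.433
vertex -2.894 -1.651 1.263
endloop
endfacet
facet normal 0.778 0.452 -0.436
outer loop
vertex -1.463 -0.063 0.487
vertex -1.206 -0.669 0.317
vertex -1.633 -0.276 -0.037
endloop
endfacet
facet normal -0.559 0.816 -0.150
outer loop
vertex -1.463 -0.063 0.487
vertex -1.633 -0.276 -0.037
vertex -3.151 -1.045 1.433
endloop
endfacet
facet normal -0.558 0.816 -0.149
outer loop
vertex -3.151 -1.045 1.433
vertex -1.633 -0.276 -0.037
vertex -3.321 -1.257 0.91
endloop
endfacet
facet normal -0.778 -0.452 0.436
outer loop
vertex -3.151 -1.045 1.433
vertex -3.321 -1.257 0.91
vertex -2.894 -1.651 1.263
endloop
endfacet
facet normal 0.778 0.451 -0.437
outer loop
vertex -1.633 -0.276 -0.037
vertex -1.206 -0.669 0.317
vertex -1.482 -0.785 -0.294
endloop
endfacet
facet normal -0.574 0.227 -0.787
outer loop
vertex -1.633 -0.276 -0.037
vertex -1.482 -0.785 -0.294
vertex -3.321 -1.257 0.91
endloop
endfacet
facet normal -0.574 0.227 -0.787
outer loop
vertex -3.321 -1.257 0.91
vertex -1.482 -0.785 -0.294
vertex -3.17 -1.766 0.653
endloop
endfacet
facet normal -0.778 -0.451 0.437
outer loop
vertex -3.321 -1.257 0.91
vertex -3.17 -1.766 0.653
vertex -2.894 -1.651 1.263
endloop
endfacet
facet normal 0.777 0.452 -0.437
outer loop
vertex -1.482 -0.785 -0.294
vertex -1.206 -0.669 0.317
vertex -1.123 -1.207 -0.092
endloop
endfacet
facet normal -0.157 -0.532 -0.832
outer loop
vertex -1.482 -0.785 -0.294
vertex -1.123 -1.207 -0.092
vertex -3.17 -1.766 0.653
endloop
endfacet
facet normal -0.157 -0.532 -0.832
outer loop
vertex -3.17 -1.766 0.653
vertex -1.123 -1.207 -0.092
vertex -2.81 -2.188 0.855
endloop
endfacet
facet normal -0.777 -0.454 0.437
outer loop
vertex -3.17 -1.766 0.653
vertex -2.81 -2.188 0.855
vertex -2.894 -1.651 1.263
endloop
endfacet
facet normal 0.777 0.452 -0.437
outer loop
vertex -1.123 -1.207 -0.092
vertex -1.206 -0.669 0.317
vertex -0.826 -1.224 0.418
endloop
endfacet
facet normal 0.378 -0.891 -0.250
outer loop
vertex -1.123 -1.207 -0.092
vertex -0.826 -1.224 0.418
vertex -2.81 -2.188 0.855
endloop
endfacet
facet normal 0.378 -0.891 -0.251
outer loop
vertex -2.81 -2.188 0.855
vertex -0.826 -1.224 0.418
vertex -2.514 -2.206 1.365
endloop
endfacet
facet normal -0.778 -0.453 0.436
outer loop
vertex -2.81 -2.188 0.855
vertex -2.514 -2.206 1.365
vertex -2.894 -1.651 1.263
endloop
endfacet
facet normal 0.778 0.453 -0.436
outer loop
vertex -0.826 -1.224 0.418
vertex -1.206 -0.669 0.317
vertex -0.816 -0.824 0.852
endloop
endfacet
facet normal 0.628 -0.579 0.519
outer loop
vertex -0.826 -1.224 0.418
vertex -0.816 -0.824 0.852
vertex -2.514 -2.206 1.365
endloop
endfacet
facet normal 0.628 -0.579 0.520
outer loop
vertex -2.514 -2.206 1.365
vertex -0.816 -0.824 0.852
vertex -2.504 -1.805 1.799
endloop
endfacet
facet normal -0.778 -0.452 0.436
outer loop
vertex -2.514 -2.206 1.365
vertex -2.504 -1.805 1.799
vertex -2.894 -1.651 1.263
endloop
endfacet
facet normal -0.872 -0.460 0.165
outer loop
vertex 0.134 2.715 2.498
vertex -0.312 3.296 1.76
vertex 0.624 1.273 1.066
endloop
endfacet
facet normal 0.429 -0.559 0.710
outer loop
vertex 2.352 2.184 0.74
vertex 0.134 2.715 2.498
vertex 0.624 1.273 1.066
endloop
endfacet
facet normal -0.873 -0.460 0.164
outer loop
vertex 0.624 1.273 1.066
vertex -0.312 3.296 1.76
vertex 0.178 1.855 0.328
endloop
endfacet
facet normal 0.234 -0.690 -0.685
outer loop
vertex 0.178 1.855 0.328
vertex 2.352 2.184 0.74
vertex 0.624 1.273 1.066
endloop
endfacet
facet normal -0.235 0.690 0.685
outer loop
vertex 0.134 2.715 2.498
vertex 1.416 4.207 1.434
vertex -0.312 3.296 1.76
endloop
endfacet
facet normal 0.428 -0.559 0.710
outer loop
vertex 1.862 3.625 2.172
vertex 0.134 2.715 2.498
vertex 2.352 2.184 0.74
endloop
endfacet
facet normal -0.234 0.690 0.685
outer loop
vertex 1.862 3.625 2.172
vertex 1.416 4.207 1.434
vertex 0.134 2.715 2.498
endloop
endfacet
facet normal -0.429 0.559 -0.710
outer loop
vertex -0.312 3.296 1.76
vertex 1.416 4.207 1.434
vertex 0.178 1.855 0.328
endloop
endfacet
facet normal 0.234 -0.690 -0.685
outer loop
vertex 1.906 2.765 0.002
vertex 2.352 2.184 0.74
vertex 0.178 1.855 0.328
endloop
endfacet
facet normal -0.428 0.559 -0.710
outer loop
vertex 0.178 1.855 0.328
vertex 1.416 4.207 1.434
vertex 1.906 2.765 0.002
endloop
endfacet
facet normal 0.872 0.460 -0.165
outer loop
vertex 1.906 2.765 0.002
vertex 1.862 3.625 2.172
vertex 2.352 2.184 0.74
endloop
endfacet
facet normal 0.873 0.460 -0.165
outer loop
vertex 1.416 4.207 1.434
vertex 1.862 3.625 2.172
vertex 1.906 2.765 0.002
endloop
endfacet

endsolid


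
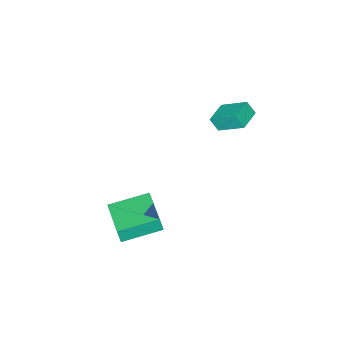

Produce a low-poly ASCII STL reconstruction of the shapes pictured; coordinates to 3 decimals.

solid 
facet normal -0.960 -0.279 0.031
outer loop
vertex -4.221 1.381 3.595
vertex -4.376 1.835 2.893
vertex -3.853 0.008 2.626
endloop
endfacet
facet normal 0.181 -0.534 0.826
outer loop
vertex -2.624 0.365 2.587
vertex -4.221 1.381 3.595
vertex -3.853 0.008 2.626
endloop
endfacet
facet normal -0.960 -0.279 0.031
outer loop
vertex -3.853 0.008 2.626
vertex -4.376 1.835 2.893
vertex -4.008 0.462 1.924
endloop
endfacet
facet normal 0.214 -0.798 -0.563
outer loop
vertex -4.008 0.462 1.924
vertex -2.624 0.365 2.587
vertex -3.853 0.008 2.626
endloop
endfacet
facet normal -0.214 0.798 0.563
outer loop
vertex -4.221 1.381 3.595
vertex -3.147 2.192 2.854
vertex -4.376 1.835 2.893
endloop
endfacet
facet normal 0.181 -0.534 0.826
outer loop
vertex -2.992 1.738 3.556
vertex -4.221 1.381 3.595
vertex -2.624 0.365 2.587
endloop
endfacet
facet normal -0.214 0.798 0.563
outer loop
vertex -2.992 1.738 3.556
vertex -3.147 2.192 2.854
vertex -4.221 1.381 3.595
endloop
endfacet
facet normal -0.181 0.534 -0.826
outer loop
vertex -4.376 1.835 2.893
vertex -3.147 2.192 2.854
vertex -4.008 0.462 1.924
endloop
endfacet
facet normal 0.214 -0.798 -0.563
outer loop
vertex -2.779 0.819 1.885
vertex -2.624 0.365 2.587
vertex -4.008 0.462 1.924
endloop
endfacet
facet normal -0.181 0.534 -0.826
outer loop
vertex -4.008 0.462 1.924
vertex -3.147 2.192 2.854
vertex -2.779 0.819 1.885
endloop
endfacet
facet normal 0.960 0.279 -0.031
outer loop
vertex -2.779 0.819 1.885
vertex -2.992 1.738 3.556
vertex -2.624 0.365 2.587
endloop
endfacet
facet normal 0.960 0.279 -0.031
outer loop
vertex -3.147 2.192 2.854
vertex -2.992 1.738 3.556
vertex -2.779 0.819 1.885
endloop
endfacet
facet normal -0.525 -0.849 -0.062
outer loop
vertex 2.769 -1.474 -1.867
vertex 0.928 -0.365 -1.448
vertex 2.651 -1.336 -2.749
endloop
endfacet
facet normal 0.841 -0.507 -0.192
outer loop
vertex 3.792 0.505 -2.612
vertex 2.769 -1.474 -1.867
vertex 2.651 -1.336 -2.749
endloop
endfacet
facet normal -0.526 -0.848 -0.063
outer loop
vertex 2.651 -1.336 -2.749
vertex 0.928 -0.365 -1.448
vertex 0.81 -0.226 -2.329
endloop
endfacet
facet normal -0.131 0.154 -0.979
outer loop
vertex 0.81 -0.226 -2.329
vertex 3.792 0.505 -2.612
vertex 2.651 -1.336 -2.749
endloop
endfacet
facet normal 0.130 -0.154 0.979
outer loop
vertex 2.769 -1.474 -1.867
vertex 2.069 1.476 -1.311
vertex 0.928 -0.365 -1.448
endloop
endfacet
facet normal 0.840 -0.507 -0.193
outer loop
vertex 3.91 0.366 -1.731
vertex 2.769 -1.474 -1.867
vertex 3.792 0.505 -2.612
endloop
endfacet
facet normal 0.131 -0.154 0.979
outer loop
vertex 3.91 0.366 -1.731
vertex 2.069 1.476 -1.311
vertex 2.769 -1.474 -1.867
endloop
endfacet
facet normal -0.840 0.507 0.192
outer loop
vertex 0.928 -0.365 -1.448
vertex 2.069 1.476 -1.311
vertex 0.81 -0.226 -2.329
endloop
endfacet
facet normal -0.131 0.153 -0.980
outer loop
vertex 1.951 1.614 -2.193
vertex 3.792 0.505 -2.612
vertex 0.81 -0.226 -2.329
endloop
endfacet
facet normal -0.840 0.507 0.192
outer loop
vertex 0.81 -0.226 -2.329
vertex 2.069 1.476 -1.311
vertex 1.951 1.614 -2.193
endloop
endfacet
facet normal 0.526 0.848 0.063
outer loop
vertex 1.951 1.614 -2.193
vertex 3.91 0.366 -1.731
vertex 3.792 0.505 -2.612
endloop
endfacet
facet normal 0.526 0.848 0.062
outer loop
vertex 2.069 1.476 -1.311
vertex 3.91 0.366 -1.731
vertex 1.951 1.614 -2.193
endloop
endfacet

endsolid


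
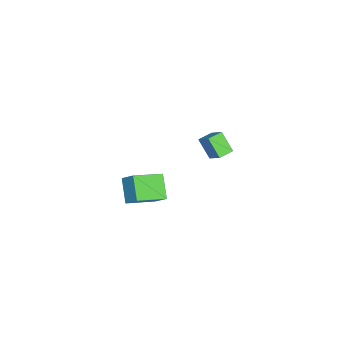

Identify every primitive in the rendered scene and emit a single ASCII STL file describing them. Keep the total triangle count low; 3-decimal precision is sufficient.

solid 
facet normal -0.684 0.725 0.076
outer loop
vertex 1.772 0.509 3.805
vertex 2.463 1.081 4.572
vertex 2.341 1.15 2.814
endloop
endfacet
facet normal -0.585 -0.485 -0.650
outer loop
vertex 2.937 0.519 2.748
vertex 1.772 0.509 3.805
vertex 2.341 1.15 2.814
endloop
endfacet
facet normal -0.684 0.725 0.076
outer loop
vertex 2.341 1.15 2.814
vertex 2.463 1.081 4.572
vertex 3.032 1.722 3.581
endloop
endfacet
facet normal 0.434 0.489 -0.756
outer loop
vertex 3.032 1.722 3.581
vertex 2.937 0.519 2.748
vertex 2.341 1.15 2.814
endloop
endfacet
facet normal -0.434 -0.489 0.756
outer loop
vertex 1.772 0.509 3.805
vertex 3.059 0.45 4.506
vertex 2.463 1.081 4.572
endloop
endfacet
facet normal -0.585 -0.485 -0.650
outer loop
vertex 2.368 -0.122 3.739
vertex 1.772 0.509 3.805
vertex 2.937 0.519 2.748
endloop
endfacet
facet normal -0.434 -0.489 0.756
outer loop
vertex 2.368 -0.122 3.739
vertex 3.059 0.45 4.506
vertex 1.772 0.509 3.805
endloop
endfacet
facet normal 0.585 0.485 0.650
outer loop
vertex 2.463 1.081 4.572
vertex 3.059 0.45 4.506
vertex 3.032 1.722 3.581
endloop
endfacet
facet normal 0.434 0.489 -0.756
outer loop
vertex 3.628 1.091 3.515
vertex 2.937 0.519 2.748
vertex 3.032 1.722 3.581
endloop
endfacet
facet normal 0.585 0.485 0.650
outer loop
vertex 3.032 1.722 3.581
vertex 3.059 0.45 4.506
vertex 3.628 1.091 3.515
endloop
endfacet
facet normal 0.684 -0.725 -0.076
outer loop
vertex 3.628 1.091 3.515
vertex 2.368 -0.122 3.739
vertex 2.937 0.519 2.748
endloop
endfacet
facet normal 0.684 -0.725 -0.076
outer loop
vertex 3.059 0.45 4.506
vertex 2.368 -0.122 3.739
vertex 3.628 1.091 3.515
endloop
endfacet
facet normal -0.528 0.771 -0.355
outer loop
vertex -1.308 -3.036 -3.308
vertex -0.828 -2.346 -2.523
vertex -0.103 -2.69 -4.349
endloop
endfacet
facet normal -0.417 -0.600 -0.682
outer loop
vertex 0.928 -4.194 -3.657
vertex -1.308 -3.036 -3.308
vertex -0.103 -2.69 -4.349
endloop
endfacet
facet normal -0.528 0.771 -0.355
outer loop
vertex -0.103 -2.69 -4.349
vertex -0.828 -2.346 -2.523
vertex 0.377 -2.0 -3.565
endloop
endfacet
facet normal 0.739 0.212 -0.639
outer loop
vertex 0.377 -2.0 -3.565
vertex 0.928 -4.194 -3.657
vertex -0.103 -2.69 -4.349
endloop
endfacet
facet normal -0.739 -0.213 0.639
outer loop
vertex -1.308 -3.036 -3.308
vertex 0.203 -3.85 -1.831
vertex -0.828 -2.346 -2.523
endloop
endfacet
facet normal -0.417 -0.600 -0.682
outer loop
vertex -0.277 -4.54 -2.615
vertex -1.308 -3.036 -3.308
vertex 0.928 -4.194 -3.657
endloop
endfacet
facet normal -0.739 -0.212 0.639
outer loop
vertex -0.277 -4.54 -2.615
vertex 0.203 -3.85 -1.831
vertex -1.308 -3.036 -3.308
endloop
endfacet
facet normal 0.418 0.600 0.682
outer loop
vertex -0.828 -2.346 -2.523
vertex 0.203 -3.85 -1.831
vertex 0.377 -2.0 -3.565
endloop
endfacet
facet normal 0.739 0.212 -0.639
outer loop
vertex 1.408 -3.504 -2.872
vertex 0.928 -4.194 -3.657
vertex 0.377 -2.0 -3.565
endloop
endfacet
facet normal 0.417 0.600 0.682
outer loop
vertex 0.377 -2.0 -3.565
vertex 0.203 -3.85 -1.831
vertex 1.408 -3.504 -2.872
endloop
endfacet
facet normal 0.528 -0.771 0.355
outer loop
vertex 1.408 -3.504 -2.872
vertex -0.277 -4.54 -2.615
vertex 0.928 -4.194 -3.657
endloop
endfacet
facet normal 0.528 -0.771 0.355
outer loop
vertex 0.203 -3.85 -1.831
vertex -0.277 -4.54 -2.615
vertex 1.408 -3.504 -2.872
endloop
endfacet

endsolid


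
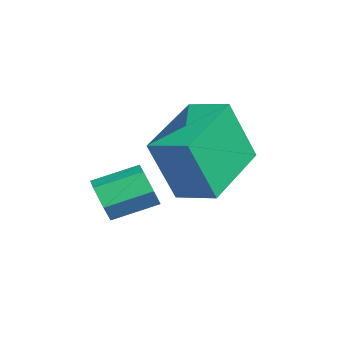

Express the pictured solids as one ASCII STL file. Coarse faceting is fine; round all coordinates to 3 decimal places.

solid 
facet normal -0.614 -0.754 -0.231
outer loop
vertex 1.019 -1.139 3.981
vertex -0.486 -0.082 4.533
vertex 0.861 -0.51 2.345
endloop
endfacet
facet normal 0.784 -0.551 -0.287
outer loop
vertex 1.506 0.282 2.587
vertex 1.019 -1.139 3.981
vertex 0.861 -0.51 2.345
endloop
endfacet
facet normal -0.614 -0.754 -0.231
outer loop
vertex 0.861 -0.51 2.345
vertex -0.486 -0.082 4.533
vertex -0.644 0.547 2.897
endloop
endfacet
facet normal -0.090 0.357 -0.930
outer loop
vertex -0.644 0.547 2.897
vertex 1.506 0.282 2.587
vertex 0.861 -0.51 2.345
endloop
endfacet
facet normal 0.090 -0.357 0.930
outer loop
vertex 1.019 -1.139 3.981
vertex 0.159 0.71 4.775
vertex -0.486 -0.082 4.533
endloop
endfacet
facet normal 0.784 -0.551 -0.287
outer loop
vertex 1.664 -0.347 4.223
vertex 1.019 -1.139 3.981
vertex 1.506 0.282 2.587
endloop
endfacet
facet normal 0.090 -0.357 0.930
outer loop
vertex 1.664 -0.347 4.223
vertex 0.159 0.71 4.775
vertex 1.019 -1.139 3.981
endloop
endfacet
facet normal -0.784 0.551 0.287
outer loop
vertex -0.486 -0.082 4.533
vertex 0.159 0.71 4.775
vertex -0.644 0.547 2.897
endloop
endfacet
facet normal -0.090 0.357 -0.930
outer loop
vertex 0.001 1.339 3.139
vertex 1.506 0.282 2.587
vertex -0.644 0.547 2.897
endloop
endfacet
facet normal -0.784 0.551 0.287
outer loop
vertex -0.644 0.547 2.897
vertex 0.159 0.71 4.775
vertex 0.001 1.339 3.139
endloop
endfacet
facet normal 0.614 0.754 0.231
outer loop
vertex 0.001 1.339 3.139
vertex 1.664 -0.347 4.223
vertex 1.506 0.282 2.587
endloop
endfacet
facet normal 0.614 0.754 0.231
outer loop
vertex 0.159 0.71 4.775
vertex 1.664 -0.347 4.223
vertex 0.001 1.339 3.139
endloop
endfacet
facet normal 0.086 -0.936 -0.341
outer loop
vertex 0.223 -1.862 1.399
vertex -0.119 -2.058 1.851
vertex -0.373 -1.893 1.333
endloop
endfacet
facet normal 0.085 0.346 -0.934
outer loop
vertex 0.223 -1.862 1.399
vertex -0.373 -1.893 1.333
vertex 0.121 -0.766 1.796
endloop
endfacet
facet normal 0.083 0.347 -0.934
outer loop
vertex 0.121 -0.766 1.796
vertex -0.373 -1.893 1.333
vertex -0.474 -0.798 1.731
endloop
endfacet
facet normal -0.087 0.937 0.339
outer loop
vertex 0.121 -0.766 1.796
vertex -0.474 -0.798 1.731
vertex -0.221 -0.962 2.249
endloop
endfacet
facet normal 0.086 -0.936 -0.341
outer loop
vertex -0.373 -1.893 1.333
vertex -0.119 -2.058 1.851
vertex -0.715 -2.089 1.785
endloop
endfacet
facet normal -0.817 0.129 -0.562
outer loop
vertex -0.373 -1.893 1.333
vertex -0.715 -2.089 1.785
vertex -0.474 -0.798 1.731
endloop
endfacet
facet normal -0.817 0.129 -0.562
outer loop
vertex -0.474 -0.798 1.731
vertex -0.715 -2.089 1.785
vertex -0.816 -0.993 2.183
endloop
endfacet
facet normal -0.086 0.937 0.339
outer loop
vertex -0.474 -0.798 1.731
vertex -0.816 -0.993 2.183
vertex -0.221 -0.962 2.249
endloop
endfacet
facet normal 0.086 -0.936 -0.340
outer loop
vertex -0.715 -2.089 1.785
vertex -0.119 -2.058 1.851
vertex -0.461 -2.254 2.304
endloop
endfacet
facet normal -0.902 -0.218 0.372
outer loop
vertex -0.715 -2.089 1.785
vertex -0.461 -2.254 2.304
vertex -0.816 -0.993 2.183
endloop
endfacet
facet normal -0.902 -0.218 0.371
outer loop
vertex -0.816 -0.993 2.183
vertex -0.461 -2.254 2.304
vertex -0.563 -1.158 2.701
endloop
endfacet
facet normal -0.087 0.936 0.340
outer loop
vertex -0.816 -0.993 2.183
vertex -0.563 -1.158 2.701
vertex -0.221 -0.962 2.249
endloop
endfacet
facet normal 0.087 -0.937 -0.339
outer loop
vertex -0.461 -2.254 2.304
vertex -0.119 -2.058 1.851
vertex 0.134 -2.222 2.369
endloop
endfacet
facet normal -0.083 -0.346 0.934
outer loop
vertex -0.461 -2.254 2.304
vertex 0.134 -2.222 2.369
vertex -0.563 -1.158 2.701
endloop
endfacet
facet normal -0.085 -0.347 0.934
outer loop
vertex -0.563 -1.158 2.701
vertex 0.134 -2.222 2.369
vertex 0.033 -1.127 2.767
endloop
endfacet
facet normal -0.086 0.936 0.341
outer loop
vertex -0.563 -1.158 2.701
vertex 0.033 -1.127 2.767
vertex -0.221 -0.962 2.249
endloop
endfacet
facet normal 0.086 -0.937 -0.339
outer loop
vertex 0.134 -2.222 2.369
vertex -0.119 -2.058 1.851
vertex 0.476 -2.027 1.917
endloop
endfacet
facet normal 0.817 -0.129 0.562
outer loop
vertex 0.134 -2.222 2.369
vertex 0.476 -2.027 1.917
vertex 0.033 -1.127 2.767
endloop
endfacet
facet normal 0.817 -0.129 0.562
outer loop
vertex 0.033 -1.127 2.767
vertex 0.476 -2.027 1.917
vertex 0.375 -0.931 2.315
endloop
endfacet
facet normal -0.086 0.936 0.341
outer loop
vertex 0.033 -1.127 2.767
vertex 0.375 -0.931 2.315
vertex -0.221 -0.962 2.249
endloop
endfacet
facet normal 0.087 -0.936 -0.340
outer loop
vertex 0.476 -2.027 1.917
vertex -0.119 -2.058 1.851
vertex 0.223 -1.862 1.399
endloop
endfacet
facet normal 0.903 0.218 -0.371
outer loop
vertex 0.476 -2.027 1.917
vertex 0.223 -1.862 1.399
vertex 0.375 -0.931 2.315
endloop
endfacet
facet normal 0.902 0.219 -0.372
outer loop
vertex 0.375 -0.931 2.315
vertex 0.223 -1.862 1.399
vertex 0.121 -0.766 1.796
endloop
endfacet
facet normal -0.086 0.936 0.340
outer loop
vertex 0.375 -0.931 2.315
vertex 0.121 -0.766 1.796
vertex -0.221 -0.962 2.249
endloop
endfacet

endsolid


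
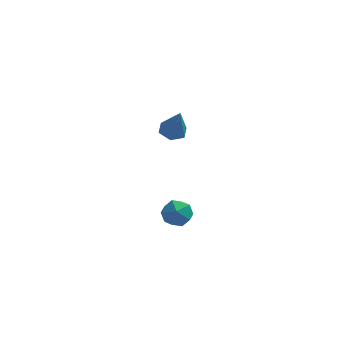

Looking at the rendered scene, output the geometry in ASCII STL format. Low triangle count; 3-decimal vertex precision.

solid 
facet normal -0.986 0.077 -0.147
outer loop
vertex -2.926 -1.185 -3.607
vertex -3.086 -1.494 -2.693
vertex -2.984 -0.539 -2.876
endloop
endfacet
facet normal -0.631 0.556 -0.541
outer loop
vertex -2.926 -1.185 -3.607
vertex -2.984 -0.539 -2.876
vertex -2.3 -0.435 -3.567
endloop
endfacet
facet normal -0.179 0.201 -0.963
outer loop
vertex -2.926 -1.185 -3.607
vertex -2.3 -0.435 -3.567
vertex -1.98 -1.326 -3.812
endloop
endfacet
facet normal -0.254 -0.497 -0.830
outer loop
vertex -2.926 -1.185 -3.607
vertex -1.98 -1.326 -3.812
vertex -2.466 -1.98 -3.272
endloop
endfacet
facet normal -0.753 -0.573 -0.325
outer loop
vertex -2.926 -1.185 -3.607
vertex -2.466 -1.98 -3.272
vertex -3.086 -1.494 -2.693
endloop
endfacet
facet normal -0.247 0.964 -0.100
outer loop
vertex -2.3 -0.435 -3.567
vertex -2.984 -0.539 -2.876
vertex -2.074 -0.28 -2.628
endloop
endfacet
facet normal -0.821 0.191 0.538
outer loop
vertex -2.984 -0.539 -2.876
vertex -3.086 -1.494 -2.693
vertex -2.56 -0.934 -2.088
endloop
endfacet
facet normal -0.443 -0.861 0.249
outer loop
vertex -3.086 -1.494 -2.693
vertex -2.466 -1.98 -3.272
vertex -2.24 -1.825 -2.333
endloop
endfacet
facet normal 0.365 -0.739 -0.567
outer loop
vertex -2.466 -1.98 -3.272
vertex -1.98 -1.326 -3.812
vertex -1.556 -1.721 -3.024
endloop
endfacet
facet normal 0.485 0.390 -0.783
outer loop
vertex -1.98 -1.326 -3.812
vertex -2.3 -0.435 -3.567
vertex -1.454 -0.766 -3.207
endloop
endfacet
facet normal 0.254 0.497 0.830
outer loop
vertex -1.614 -1.075 -2.293
vertex -2.074 -0.28 -2.628
vertex -2.56 -0.934 -2.088
endloop
endfacet
facet normal 0.179 -0.201 0.963
outer loop
vertex -1.614 -1.075 -2.293
vertex -2.56 -0.934 -2.088
vertex -2.24 -1.825 -2.333
endloop
endfacet
facet normal 0.631 -0.556 0.541
outer loop
vertex -1.614 -1.075 -2.293
vertex -2.24 -1.825 -2.333
vertex -1.556 -1.721 -3.024
endloop
endfacet
facet normal 0.986 -0.077 0.147
outer loop
vertex -1.614 -1.075 -2.293
vertex -1.556 -1.721 -3.024
vertex -1.454 -0.766 -3.207
endloop
endfacet
facet normal 0.753 0.573 0.325
outer loop
vertex -1.614 -1.075 -2.293
vertex -1.454 -0.766 -3.207
vertex -2.074 -0.28 -2.628
endloop
endfacet
facet normal -0.365 0.739 0.567
outer loop
vertex -2.56 -0.934 -2.088
vertex -2.074 -0.28 -2.628
vertex -2.984 -0.539 -2.876
endloop
endfacet
facet normal -0.485 -0.390 0.783
outer loop
vertex -2.24 -1.825 -2.333
vertex -2.56 -0.934 -2.088
vertex -3.086 -1.494 -2.693
endloop
endfacet
facet normal 0.247 -0.964 0.100
outer loop
vertex -1.556 -1.721 -3.024
vertex -2.24 -1.825 -2.333
vertex -2.466 -1.98 -3.272
endloop
endfacet
facet normal 0.821 -0.191 -0.538
outer loop
vertex -1.454 -0.766 -3.207
vertex -1.556 -1.721 -3.024
vertex -1.98 -1.326 -3.812
endloop
endfacet
facet normal 0.443 0.861 -0.249
outer loop
vertex -2.074 -0.28 -2.628
vertex -1.454 -0.766 -3.207
vertex -2.3 -0.435 -3.567
endloop
endfacet
facet normal -0.236 0.368 -0.900
outer loop
vertex -1.908 -1.016 2.792
vertex -2.539 -0.674 3.097
vertex -1.86 -0.29 3.076
endloop
endfacet
facet normal 0.993 -0.092 0.067
outer loop
vertex -1.908 -1.016 2.792
vertex -1.86 -0.29 3.076
vertex -2.081 -1.386 4.843
endloop
endfacet
facet normal -0.236 0.368 -0.900
outer loop
vertex -1.86 -0.29 3.076
vertex -2.539 -0.674 3.097
vertex -2.492 0.051 3.381
endloop
endfacet
facet normal 0.585 0.655 0.479
outer loop
vertex -1.86 -0.29 3.076
vertex -2.492 0.051 3.381
vertex -2.081 -1.386 4.843
endloop
endfacet
facet normal -0.236 0.368 -0.900
outer loop
vertex -2.492 0.051 3.381
vertex -2.539 -0.674 3.097
vertex -3.17 -0.332 3.402
endloop
endfacet
facet normal -0.331 0.625 0.707
outer loop
vertex -2.492 0.051 3.381
vertex -3.17 -0.332 3.402
vertex -2.081 -1.386 4.843
endloop
endfacet
facet normal -0.236 0.367 -0.900
outer loop
vertex -3.17 -0.332 3.402
vertex -2.539 -0.674 3.097
vertex -3.218 -1.057 3.119
endloop
endfacet
facet normal -0.838 -0.149 0.524
outer loop
vertex -3.17 -0.332 3.402
vertex -3.218 -1.057 3.119
vertex -2.081 -1.386 4.843
endloop
endfacet
facet normal -0.236 0.367 -0.900
outer loop
vertex -3.218 -1.057 3.119
vertex -2.539 -0.674 3.097
vertex -2.587 -1.399 2.814
endloop
endfacet
facet normal -0.431 -0.895 0.113
outer loop
vertex -3.218 -1.057 3.119
vertex -2.587 -1.399 2.814
vertex -2.081 -1.386 4.843
endloop
endfacet
facet normal -0.236 0.367 -0.900
outer loop
vertex -2.587 -1.399 2.814
vertex -2.539 -0.674 3.097
vertex -1.908 -1.016 2.792
endloop
endfacet
facet normal 0.485 -0.867 -0.115
outer loop
vertex -2.587 -1.399 2.814
vertex -1.908 -1.016 2.792
vertex -2.081 -1.386 4.843
endloop
endfacet

endsolid


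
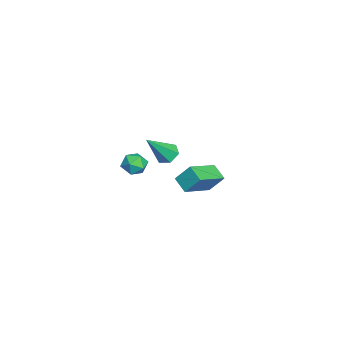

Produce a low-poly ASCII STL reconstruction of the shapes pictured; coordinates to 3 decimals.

solid 
facet normal -0.738 0.556 -0.382
outer loop
vertex -2.919 2.338 -3.844
vertex -2.845 3.127 -2.839
vertex -2.213 2.922 -4.356
endloop
endfacet
facet normal -0.059 -0.617 -0.785
outer loop
vertex -0.715 1.793 -3.581
vertex -2.919 2.338 -3.844
vertex -2.213 2.922 -4.356
endloop
endfacet
facet normal -0.738 0.556 -0.383
outer loop
vertex -2.213 2.922 -4.356
vertex -2.845 3.127 -2.839
vertex -2.139 3.712 -3.351
endloop
endfacet
facet normal 0.672 0.557 -0.488
outer loop
vertex -2.139 3.712 -3.351
vertex -0.715 1.793 -3.581
vertex -2.213 2.922 -4.356
endloop
endfacet
facet normal -0.672 -0.557 0.487
outer loop
vertex -2.919 2.338 -3.844
vertex -1.347 1.998 -2.064
vertex -2.845 3.127 -2.839
endloop
endfacet
facet normal -0.059 -0.616 -0.785
outer loop
vertex -1.421 1.208 -3.069
vertex -2.919 2.338 -3.844
vertex -0.715 1.793 -3.581
endloop
endfacet
facet normal -0.672 -0.557 0.487
outer loop
vertex -1.421 1.208 -3.069
vertex -1.347 1.998 -2.064
vertex -2.919 2.338 -3.844
endloop
endfacet
facet normal 0.058 0.617 0.785
outer loop
vertex -2.845 3.127 -2.839
vertex -1.347 1.998 -2.064
vertex -2.139 3.712 -3.351
endloop
endfacet
facet normal 0.672 0.557 -0.487
outer loop
vertex -0.641 2.582 -2.576
vertex -0.715 1.793 -3.581
vertex -2.139 3.712 -3.351
endloop
endfacet
facet normal 0.059 0.617 0.785
outer loop
vertex -2.139 3.712 -3.351
vertex -1.347 1.998 -2.064
vertex -0.641 2.582 -2.576
endloop
endfacet
facet normal 0.738 -0.556 0.382
outer loop
vertex -0.641 2.582 -2.576
vertex -1.421 1.208 -3.069
vertex -0.715 1.793 -3.581
endloop
endfacet
facet normal 0.738 -0.556 0.383
outer loop
vertex -1.347 1.998 -2.064
vertex -1.421 1.208 -3.069
vertex -0.641 2.582 -2.576
endloop
endfacet
facet normal -0.327 0.003 0.945
outer loop
vertex 3.026 -0.135 1.57
vertex 3.537 -0.634 1.748
vertex 3.69 0.084 1.799
endloop
endfacet
facet normal -0.431 0.638 0.638
outer loop
vertex 3.026 -0.135 1.57
vertex 3.69 0.084 1.799
vertex 3.364 0.427 1.236
endloop
endfacet
facet normal -0.839 0.541 0.061
outer loop
vertex 3.026 -0.135 1.57
vertex 3.364 0.427 1.236
vertex 3.009 -0.079 0.836
endloop
endfacet
facet normal -0.988 -0.156 0.011
outer loop
vertex 3.026 -0.135 1.57
vertex 3.009 -0.079 0.836
vertex 3.116 -0.735 1.153
endloop
endfacet
facet normal -0.671 -0.488 0.558
outer loop
vertex 3.026 -0.135 1.57
vertex 3.116 -0.735 1.153
vertex 3.537 -0.634 1.748
endloop
endfacet
facet normal 0.204 0.884 0.421
outer loop
vertex 3.364 0.427 1.236
vertex 3.69 0.084 1.799
vertex 4.084 0.275 1.207
endloop
endfacet
facet normal 0.370 -0.144 0.918
outer loop
vertex 3.69 0.084 1.799
vertex 3.537 -0.634 1.748
vertex 4.191 -0.381 1.524
endloop
endfacet
facet normal -0.186 -0.938 0.291
outer loop
vertex 3.537 -0.634 1.748
vertex 3.116 -0.735 1.153
vertex 3.836 -0.887 1.124
endloop
endfacet
facet normal -0.698 -0.401 -0.594
outer loop
vertex 3.116 -0.735 1.153
vertex 3.009 -0.079 0.836
vertex 3.51 -0.544 0.561
endloop
endfacet
facet normal -0.457 0.726 -0.513
outer loop
vertex 3.009 -0.079 0.836
vertex 3.364 0.427 1.236
vertex 3.663 0.174 0.612
endloop
endfacet
facet normal 0.988 0.156 -0.011
outer loop
vertex 4.174 -0.325 0.79
vertex 4.084 0.275 1.207
vertex 4.191 -0.381 1.524
endloop
endfacet
facet normal 0.839 -0.541 -0.061
outer loop
vertex 4.174 -0.325 0.79
vertex 4.191 -0.381 1.524
vertex 3.836 -0.887 1.124
endloop
endfacet
facet normal 0.431 -0.638 -0.638
outer loop
vertex 4.174 -0.325 0.79
vertex 3.836 -0.887 1.124
vertex 3.51 -0.544 0.561
endloop
endfacet
facet normal 0.327 -0.003 -0.945
outer loop
vertex 4.174 -0.325 0.79
vertex 3.51 -0.544 0.561
vertex 3.663 0.174 0.612
endloop
endfacet
facet normal 0.671 0.488 -0.558
outer loop
vertex 4.174 -0.325 0.79
vertex 3.663 0.174 0.612
vertex 4.084 0.275 1.207
endloop
endfacet
facet normal 0.698 0.401 0.594
outer loop
vertex 4.191 -0.381 1.524
vertex 4.084 0.275 1.207
vertex 3.69 0.084 1.799
endloop
endfacet
facet normal 0.457 -0.726 0.513
outer loop
vertex 3.836 -0.887 1.124
vertex 4.191 -0.381 1.524
vertex 3.537 -0.634 1.748
endloop
endfacet
facet normal -0.204 -0.884 -0.421
outer loop
vertex 3.51 -0.544 0.561
vertex 3.836 -0.887 1.124
vertex 3.116 -0.735 1.153
endloop
endfacet
facet normal -0.370 0.144 -0.918
outer loop
vertex 3.663 0.174 0.612
vertex 3.51 -0.544 0.561
vertex 3.009 -0.079 0.836
endloop
endfacet
facet normal 0.186 0.938 -0.291
outer loop
vertex 4.084 0.275 1.207
vertex 3.663 0.174 0.612
vertex 3.364 0.427 1.236
endloop
endfacet
facet normal -0.449 0.474 -0.757
outer loop
vertex -2.986 0.81 -2.876
vertex -3.636 0.582 -2.633
vertex -3.361 1.217 -2.399
endloop
endfacet
facet normal 0.829 0.518 0.210
outer loop
vertex -2.986 0.81 -2.876
vertex -3.361 1.217 -2.399
vertex -2.684 -0.422 -1.027
endloop
endfacet
facet normal -0.448 0.474 -0.758
outer loop
vertex -3.361 1.217 -2.399
vertex -3.636 0.582 -2.633
vertex -4.011 0.989 -2.157
endloop
endfacet
facet normal 0.052 0.654 0.755
outer loop
vertex -3.361 1.217 -2.399
vertex -4.011 0.989 -2.157
vertex -2.684 -0.422 -1.027
endloop
endfacet
facet normal -0.449 0.473 -0.758
outer loop
vertex -4.011 0.989 -2.157
vertex -3.636 0.582 -2.633
vertex -4.286 0.355 -2.39
endloop
endfacet
facet normal -0.648 0.001 0.762
outer loop
vertex -4.011 0.989 -2.157
vertex -4.286 0.355 -2.39
vertex -2.684 -0.422 -1.027
endloop
endfacet
facet normal -0.449 0.474 -0.757
outer loop
vertex -4.286 0.355 -2.39
vertex -3.636 0.582 -2.633
vertex -3.911 -0.052 -2.867
endloop
endfacet
facet normal -0.572 -0.789 0.223
outer loop
vertex -4.286 0.355 -2.39
vertex -3.911 -0.052 -2.867
vertex -2.684 -0.422 -1.027
endloop
endfacet
facet normal -0.449 0.474 -0.757
outer loop
vertex -3.911 -0.052 -2.867
vertex -3.636 0.582 -2.633
vertex -3.261 0.175 -3.11
endloop
endfacet
facet normal 0.203 -0.925 -0.321
outer loop
vertex -3.911 -0.052 -2.867
vertex -3.261 0.175 -3.11
vertex -2.684 -0.422 -1.027
endloop
endfacet
facet normal -0.449 0.474 -0.757
outer loop
vertex -3.261 0.175 -3.11
vertex -3.636 0.582 -2.633
vertex -2.986 0.81 -2.876
endloop
endfacet
facet normal 0.905 -0.271 -0.328
outer loop
vertex -3.261 0.175 -3.11
vertex -2.986 0.81 -2.876
vertex -2.684 -0.422 -1.027
endloop
endfacet

endsolid
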